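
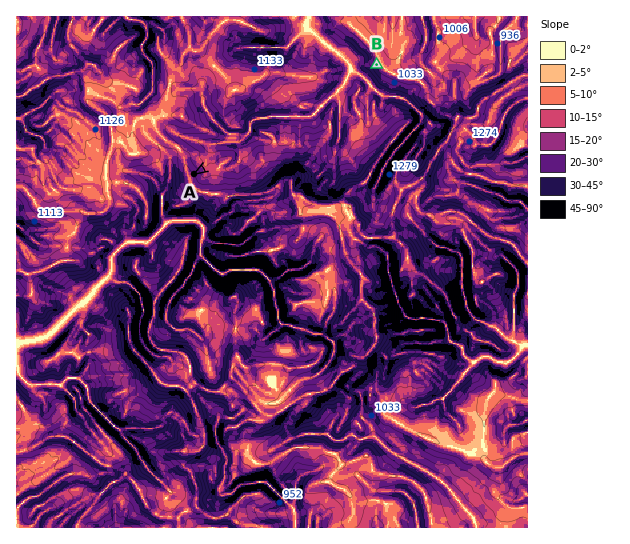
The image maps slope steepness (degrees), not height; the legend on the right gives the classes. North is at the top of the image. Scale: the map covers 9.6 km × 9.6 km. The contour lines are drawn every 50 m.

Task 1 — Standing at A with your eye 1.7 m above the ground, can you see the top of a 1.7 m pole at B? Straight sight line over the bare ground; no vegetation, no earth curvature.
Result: yes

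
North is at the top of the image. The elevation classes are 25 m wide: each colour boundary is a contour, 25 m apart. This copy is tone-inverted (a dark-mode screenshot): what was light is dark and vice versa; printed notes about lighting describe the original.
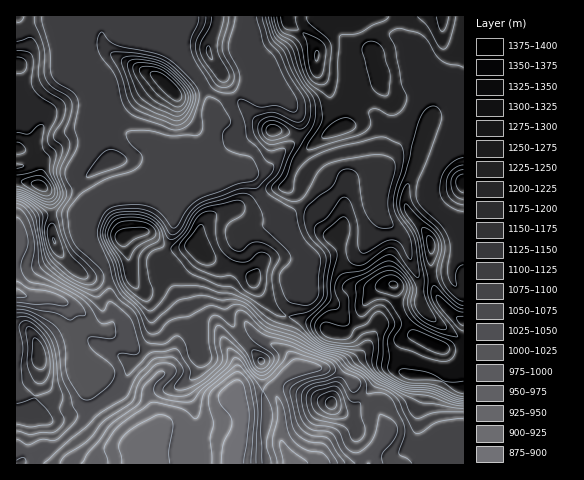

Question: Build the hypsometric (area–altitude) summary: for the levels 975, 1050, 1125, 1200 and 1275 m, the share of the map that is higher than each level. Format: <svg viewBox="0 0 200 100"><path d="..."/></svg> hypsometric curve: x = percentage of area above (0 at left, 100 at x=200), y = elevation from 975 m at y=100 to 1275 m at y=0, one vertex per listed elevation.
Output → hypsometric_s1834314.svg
<svg viewBox="0 0 200 100"><path d="M184 100l-22-25-55-25-46-25-47-25"/></svg>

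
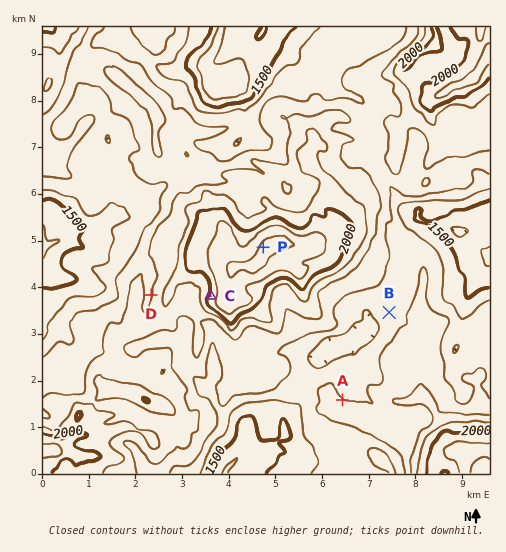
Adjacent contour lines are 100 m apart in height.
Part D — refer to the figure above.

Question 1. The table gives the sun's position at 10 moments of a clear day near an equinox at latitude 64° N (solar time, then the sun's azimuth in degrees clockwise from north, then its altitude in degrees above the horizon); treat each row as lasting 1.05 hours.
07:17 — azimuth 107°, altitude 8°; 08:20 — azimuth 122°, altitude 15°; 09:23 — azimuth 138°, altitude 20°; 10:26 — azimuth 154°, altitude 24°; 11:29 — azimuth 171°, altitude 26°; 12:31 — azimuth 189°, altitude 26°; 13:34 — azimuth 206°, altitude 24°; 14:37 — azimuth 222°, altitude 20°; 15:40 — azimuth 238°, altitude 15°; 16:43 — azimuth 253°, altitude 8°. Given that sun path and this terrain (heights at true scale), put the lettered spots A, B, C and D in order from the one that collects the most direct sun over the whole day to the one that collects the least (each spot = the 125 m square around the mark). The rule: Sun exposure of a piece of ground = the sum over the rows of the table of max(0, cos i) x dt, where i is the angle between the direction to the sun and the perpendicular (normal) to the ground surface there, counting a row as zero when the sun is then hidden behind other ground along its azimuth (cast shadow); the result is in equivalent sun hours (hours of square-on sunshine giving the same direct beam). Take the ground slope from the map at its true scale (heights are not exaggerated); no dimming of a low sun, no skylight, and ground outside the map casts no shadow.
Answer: B > D > C > A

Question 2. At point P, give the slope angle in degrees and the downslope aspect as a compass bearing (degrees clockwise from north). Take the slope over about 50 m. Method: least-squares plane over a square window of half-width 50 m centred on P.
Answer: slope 6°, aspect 296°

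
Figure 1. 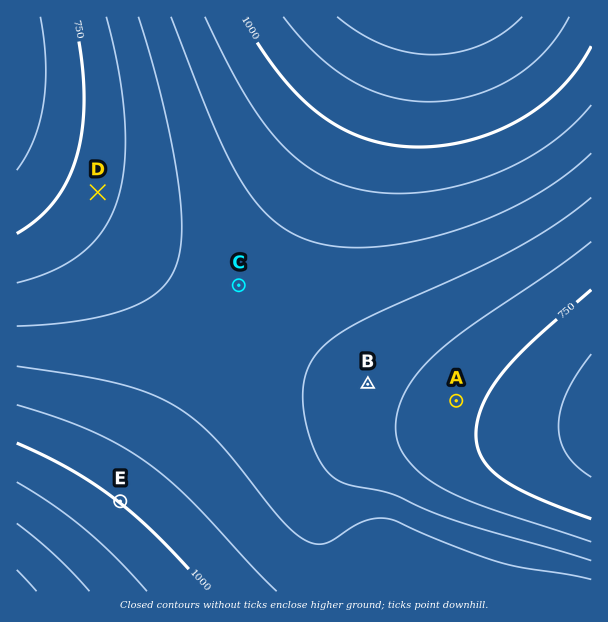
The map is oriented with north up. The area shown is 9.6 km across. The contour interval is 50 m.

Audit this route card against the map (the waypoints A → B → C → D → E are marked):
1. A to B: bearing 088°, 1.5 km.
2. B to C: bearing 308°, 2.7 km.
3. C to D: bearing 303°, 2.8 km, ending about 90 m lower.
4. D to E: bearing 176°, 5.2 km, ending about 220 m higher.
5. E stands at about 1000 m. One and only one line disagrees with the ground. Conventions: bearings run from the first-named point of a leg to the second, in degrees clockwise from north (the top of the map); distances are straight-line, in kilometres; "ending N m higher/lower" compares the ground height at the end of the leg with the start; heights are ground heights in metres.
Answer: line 1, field bearing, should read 281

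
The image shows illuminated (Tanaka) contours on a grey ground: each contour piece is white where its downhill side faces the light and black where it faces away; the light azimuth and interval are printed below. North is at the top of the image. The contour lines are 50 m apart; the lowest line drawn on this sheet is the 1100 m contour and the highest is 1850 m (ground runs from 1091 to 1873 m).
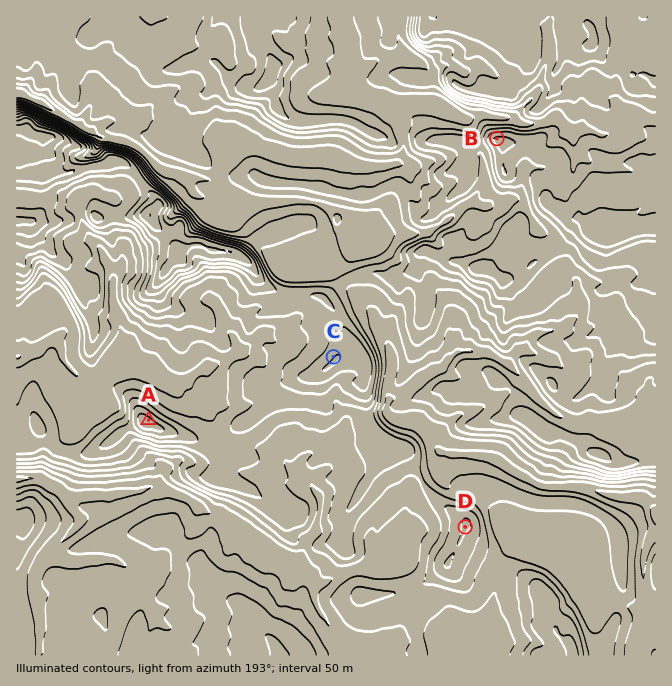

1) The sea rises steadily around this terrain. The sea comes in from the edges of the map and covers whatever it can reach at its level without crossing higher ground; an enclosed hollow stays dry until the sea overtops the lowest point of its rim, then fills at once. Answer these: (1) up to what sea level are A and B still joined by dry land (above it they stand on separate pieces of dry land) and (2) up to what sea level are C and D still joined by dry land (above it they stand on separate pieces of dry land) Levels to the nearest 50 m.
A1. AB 1450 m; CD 1350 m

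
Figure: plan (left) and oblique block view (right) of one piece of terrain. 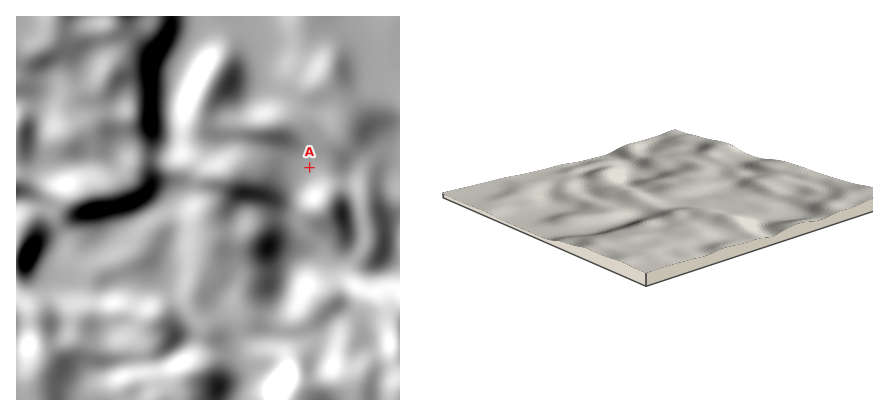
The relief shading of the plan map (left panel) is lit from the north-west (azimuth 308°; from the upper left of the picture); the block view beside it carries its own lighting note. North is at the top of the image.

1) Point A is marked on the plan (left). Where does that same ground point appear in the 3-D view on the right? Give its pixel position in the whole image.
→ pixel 585 186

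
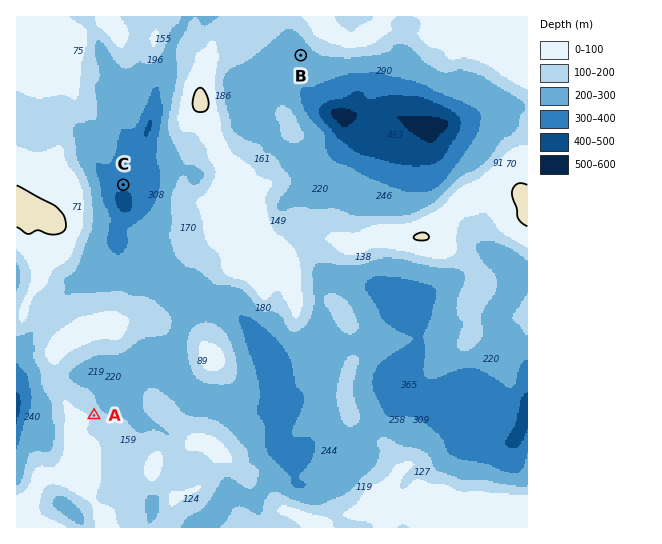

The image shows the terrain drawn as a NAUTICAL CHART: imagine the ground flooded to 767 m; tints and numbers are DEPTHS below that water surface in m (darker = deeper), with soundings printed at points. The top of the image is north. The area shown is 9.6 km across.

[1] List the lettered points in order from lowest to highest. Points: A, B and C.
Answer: C B A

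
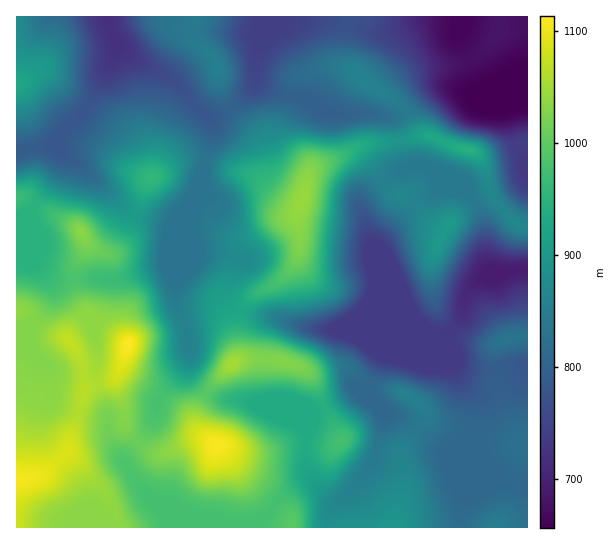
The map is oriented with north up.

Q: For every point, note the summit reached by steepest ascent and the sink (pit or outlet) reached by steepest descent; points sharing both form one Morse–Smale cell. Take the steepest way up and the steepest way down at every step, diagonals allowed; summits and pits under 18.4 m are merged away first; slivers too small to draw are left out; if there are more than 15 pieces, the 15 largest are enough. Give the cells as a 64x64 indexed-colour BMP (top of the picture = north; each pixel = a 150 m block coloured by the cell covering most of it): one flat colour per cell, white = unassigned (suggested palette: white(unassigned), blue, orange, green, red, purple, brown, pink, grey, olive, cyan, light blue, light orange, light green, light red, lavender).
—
<image width="64" height="64" href="data:image/bmp;base64,Qk12CAAAAAAAAHYAAAAoAAAAQAAAAEAAAAABAAQAAAAAAAAIAAATCwAAEwsAABAAAAAAAAAA////ALR3HwAOf/8ALKAsACgn1gC9Z5QAS1aMAMJ34wB/f38AIr28AM++FwDox64AeLv/AIrfmACWmP8A1bDFABEREREREQAAAAAAAAAFUAAAAAAEREREREREREAAAAAAERERERERERAAAABVVVVVUAAAAARERERERERERAAAAAAREREREREREQAFVVVVVVVVAAAAAEREREREREREAAAAABERERERERERFVVVVVVVVVAAAAAABEREREREREQAAAAAERERERERERFVVVVVVVVVAAAAAAAARERERERERAAAAAARERERERERFVVVVVVVVVAAAAAAAAAEREREREREQAAABBEREREREREVVVVVVVVVAAAAAAAAAARERERERERABEREEREREREREVVVVVVVVVUAAAAAAAAAAEREREREREAEREQREREREREVVVVVVVVVUAAAAAAAAAAABERERERERERERBERERERERhVVVVVVVUAAAAAAAAAAAAERERERMxEREREERERERERiIVVVVVVVVVVVVUAAAAAAARERETMzMREREQRERERERGIiFVVVVVVVVVVVVUAAAAAAERETMzMzERERBEREREREYiIhVVVVVVVVVVVVQAAAAAARETMzMzMREREERERERERiIiFVVVVVVVVVVWqoAAAAABETMzMzMxEREQRERERERiIiIVVVVVVVVVVqqqgAAAAAEzMzMzMzERERBERERERGIiIiFVVVVVVVaqqqqrQAAAMzMzMzMzMREREEREREREYiIiIVVVVWqqqqqqqqt3QAAzMzMzMzMxEREQREREREYiIiIiFVVqqqqqqqqqq3d3QzMzMzMzMxERERBERERERiIiIiIhVqqqqqqqqqq3d3d3MzMzMzMxEREREERERERGIiIiIiIWqqqqqqqqq3d3d3dzMzMzMxEREREQREREREYiIiIiIhaqqqqqqqq3d3d3d3MzMzMzEAAAAABERERERiIiIiIiIqqqq3d3d3d3d3d3dzMzMzMAAAAAAERERERGIiIiIiIiqqqrd3d3d3d3d3d3dzMzMAAAAAAAREREREYiIiIiIiqqqqt3d3d3d3d3d3d3dzMwAAAAAABERERERiIiIiIiKqqqq3d3d3d3d3d3d3d3dZgAAAAAAABERERGIiIiIiIqqqqrd3d3SIiIiIiIiIiZmYAAAAAAAAREREYiIiIiIiqqqqt3SIiIiIiIiIiIiZmZmAAAAAAAAERERGIiIiIiqqqqpIiIiIiIiIiIiIiZmZmYAAAAAAAAREREYiIiIiKqqqpmSIiIiIiIiIiIiZmZmZgAAAAAAAAERERiIiIiIqqqqmZkiIiIiIiIiIiZmZmZmAAAAAAAAERERGIiIiIiqqqqZmZkiIiIiIiIiJmZmZmZgAAAAAAD//////4iIiKqqqpmZmZkiIiIiIiJmZmZmZmZgAAAAD/////////iIiqqpmZmZmSIiIiIiImZmZmZmZmAAAAD///////////iKqpmZmZmZkiIiIiImZmZmZmZmYAAAAP/////w/////4qZmZmZmZmSIiIiIiZmZmZmZmZgAAAA////8AAP////iJmZmZmZmZIiIiIiJmZmZmZmZmAAAAD///8AAAD///+ImZmZmZmZkiIiIiJmZmZmZmZmYAAAAP///wAAAP////iZmZmZmZmSIiIiImZmZmZmZmYAAAAA//8AAAAAD/AA+JmZmZmZmZIiIiIiZmZmZmZmZgAAAAD/AAAAAABwAAAPmZmZmZmZkiIiIiZmZmZmZmZmAAAAAAAAAAAAB3cAAACZmZmZmZmSIiIiJmZmZmZmZmAA4AAAAAAAAAB3dwAAAJmZmZmZkAAiIiImZmZmZmZmYADuAAAAAAAAB3d3AAAACZmZmZAAACIiIiImZmZmZmYADu7gAAAAAAB3d3dwAAAJmZmZAAAAIiIiIiJmZmZmAAAO7u4AAAAAB3d3d3cAAAmZmQAAAAACIiIiIiJmZgAAAA7u7gAAAAB3d3d3d3cAAJAAAAAAAAAiIiIiIiAAAAAA7u7uAAAAd3d3d3d3d3d3AAAAAAAAAAACIiIiAAAAAADu7uC7AAd3d3d3d3d3d3cAAAAAAAAAAAACIiIAAAAA7u7u4Lu7t3d3d3d3d3d3dwAAAAAAAAAAAAAAAAAADu7u7u4Au7u7d3d3d3d3d3d3cAAAAAAAAAAAAAAA7u7u7u7u7gC7u7u3d3d3d3d3d3cAAAAAAAAAAAAAAA7u7u7u7u7uALu7u7t3d3d3d3d3dwAAAAAAAAAAAAAAM+7u7u7u7uAAu7u7u7d3d3d3d3dwAAAAAAAAADMzMzMzPu7u7u7u4AC7u7u7t3d3d3d3dwAAAAAAAAAzMzMzMzMz7u7u7u7uALu7u7u7d3d3d3dwAAAAAAAAAzMzMzMzMzM+7u4zPu7uu7u7u7t3d3d3dwAAAAAAAAADMzMzMzMzMzMzMzMzM+67u7u7u7d3d3dwAAAAAAAAAAAzMzMzMzMzMzMzMzMzM7u7u7u7t3d3cAAAAAAAAAAAAAADMzMzMzMzMzMzMzMzu7u7u7u7d3AAAAAAAAAAAAAAAAADMzMzMzMzMzMzMzO7u7u7u7t3AAAAAAAAAAAAAAAAAAMzMzMzMzMzMzMzM7u7u7u7u7AAAAAAAAAAAAAAAAAAAzMzMzMzMzMzMzMzu7u7u7u7AAAAAAAAAAAAAAAAAAADMzMzMzMzMzMzMzO7u7u7u7sAAAAAAAAAAAAAAAAAAAMzMzMzMzMzMzMzM7u7u7u7uwAAAAAAAAAAAAAAAAAAADMzMzMzMzMzMzMz"/>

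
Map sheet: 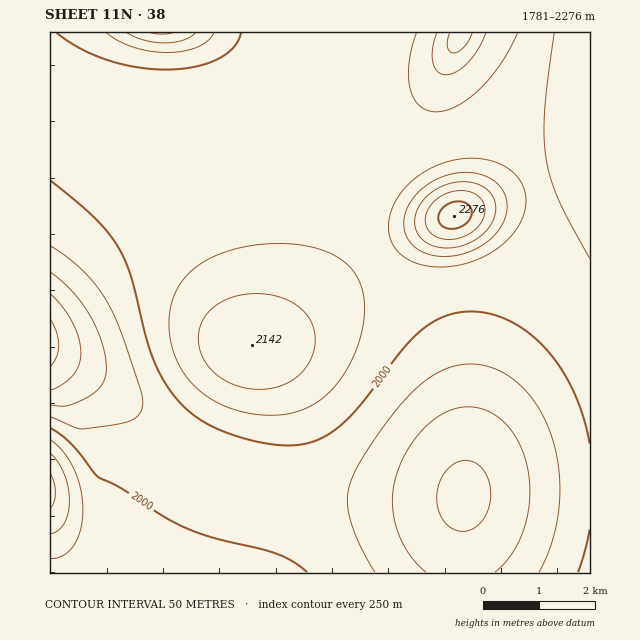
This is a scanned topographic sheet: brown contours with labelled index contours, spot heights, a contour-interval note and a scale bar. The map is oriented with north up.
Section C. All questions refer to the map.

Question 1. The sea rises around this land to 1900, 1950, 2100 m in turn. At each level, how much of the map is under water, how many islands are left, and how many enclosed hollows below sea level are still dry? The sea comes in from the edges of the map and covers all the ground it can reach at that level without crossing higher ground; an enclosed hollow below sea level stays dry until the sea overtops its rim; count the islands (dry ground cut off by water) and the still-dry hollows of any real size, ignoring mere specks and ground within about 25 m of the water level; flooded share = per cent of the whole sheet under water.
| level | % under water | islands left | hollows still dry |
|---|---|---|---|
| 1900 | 8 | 0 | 0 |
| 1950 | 17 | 0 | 0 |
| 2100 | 94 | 2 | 0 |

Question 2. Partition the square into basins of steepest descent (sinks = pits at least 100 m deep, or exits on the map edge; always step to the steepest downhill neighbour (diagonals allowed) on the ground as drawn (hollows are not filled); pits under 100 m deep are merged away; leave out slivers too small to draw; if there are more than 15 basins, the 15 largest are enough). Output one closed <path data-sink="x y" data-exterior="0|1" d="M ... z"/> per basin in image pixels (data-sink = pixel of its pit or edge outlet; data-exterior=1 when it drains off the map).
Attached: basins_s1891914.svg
<path data-sink="464 496" data-exterior="0" d="M590 169l-30 2-24 7-76 36-86 35-24 18-62 59-15 12-19 7 11 10 13 23 8 27 4 26 0 44-2 21-7 31-15 46 324-1z"/><path data-sink="50 343" data-exterior="1" d="M77 118l-27 1 0 453 214 1 14-36 10-41 2-21 0-44-4-26-8-27-13-23-13-10 4 0 9-10 11-16 19-47 7-42-2-21-5-19-7-11-14-13-18-11-27-12-65-15z"/><path data-sink="162 33" data-exterior="1" d="M590 32l-540 0 0 85 75 5 80 14 28 9 29 12 12 9 14 13 7 11 5 19 2 21-3 24-4 18-14 38-12 20-12 14 2 1 29-19 62-59 24-18 86-35 75-36 32-8 23-1z"/>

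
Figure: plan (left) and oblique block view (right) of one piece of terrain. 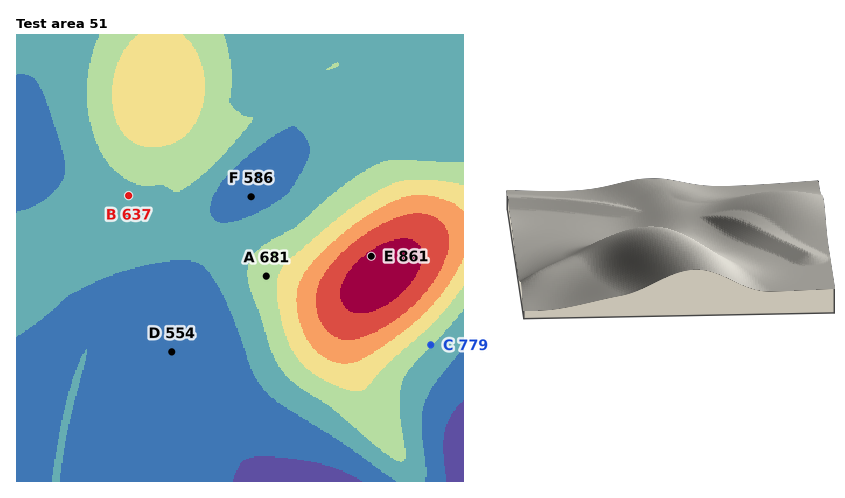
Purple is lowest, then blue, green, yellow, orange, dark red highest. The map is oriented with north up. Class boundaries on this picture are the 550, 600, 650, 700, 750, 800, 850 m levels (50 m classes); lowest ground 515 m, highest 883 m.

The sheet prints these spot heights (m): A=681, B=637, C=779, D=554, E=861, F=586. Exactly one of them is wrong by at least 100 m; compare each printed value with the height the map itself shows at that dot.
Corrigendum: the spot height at C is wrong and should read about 654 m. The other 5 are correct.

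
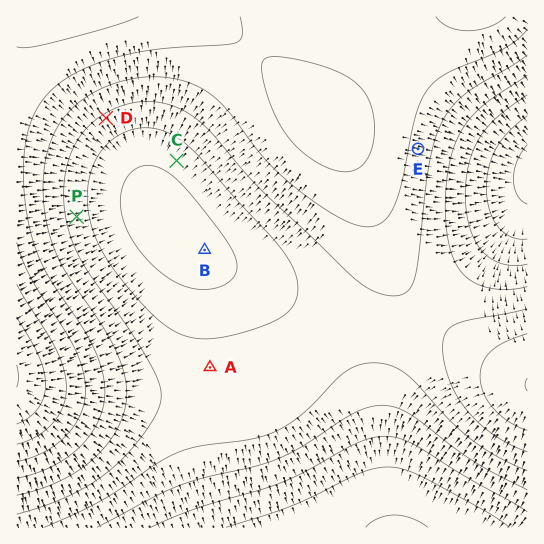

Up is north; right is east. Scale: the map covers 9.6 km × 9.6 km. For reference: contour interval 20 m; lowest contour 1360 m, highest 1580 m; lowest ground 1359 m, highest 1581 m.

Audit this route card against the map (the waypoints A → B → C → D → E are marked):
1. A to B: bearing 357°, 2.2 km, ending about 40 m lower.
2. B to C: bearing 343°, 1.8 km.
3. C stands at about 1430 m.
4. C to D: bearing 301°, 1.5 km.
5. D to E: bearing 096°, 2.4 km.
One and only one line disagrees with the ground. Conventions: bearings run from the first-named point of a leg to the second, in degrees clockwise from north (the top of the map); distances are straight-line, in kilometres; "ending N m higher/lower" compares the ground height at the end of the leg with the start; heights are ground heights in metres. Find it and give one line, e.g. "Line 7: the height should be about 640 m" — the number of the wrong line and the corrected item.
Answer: Line 5: the distance should be 5.9 km.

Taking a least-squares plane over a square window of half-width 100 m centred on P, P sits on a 3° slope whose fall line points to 80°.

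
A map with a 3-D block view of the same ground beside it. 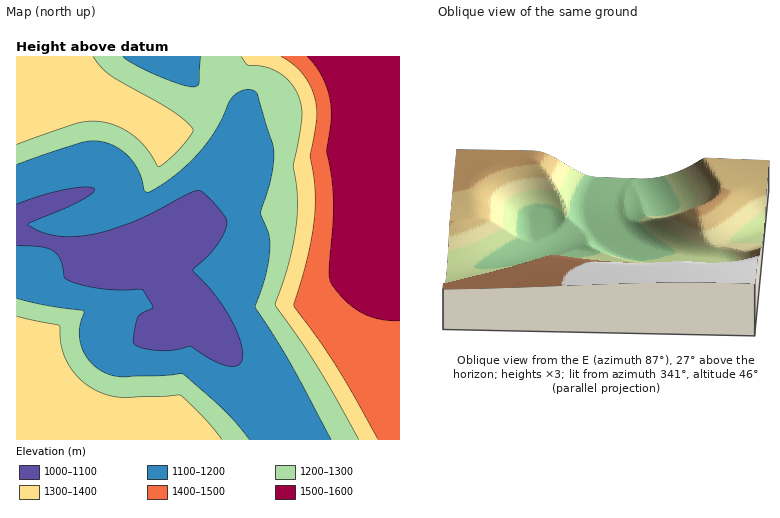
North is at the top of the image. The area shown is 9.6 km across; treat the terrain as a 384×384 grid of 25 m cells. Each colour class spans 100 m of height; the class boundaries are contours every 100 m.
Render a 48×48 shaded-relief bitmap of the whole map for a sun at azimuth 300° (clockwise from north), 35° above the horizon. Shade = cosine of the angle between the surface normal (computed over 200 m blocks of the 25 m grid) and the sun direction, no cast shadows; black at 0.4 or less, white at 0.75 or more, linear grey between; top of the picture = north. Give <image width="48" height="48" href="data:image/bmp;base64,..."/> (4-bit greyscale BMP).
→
<image width="48" height="48" href="data:image/bmp;base64,Qk32BAAAAAAAAHYAAAAoAAAAMAAAADAAAAABAAQAAAAAAIAEAAATCwAAEwsAABAAAAAAAAAAAAAAABEREQAiIiIAMzMzAERERABVVVUAZmZmAHd3dwCIiIgAmZmZAKqqqgC7u7sAzMzMAN3d3QDu7u4A////AHd3d3d3d3d3eIiIh1RFVmd3iJmaqru6l3d3d3d3d3d3eIiIdURVZnd4iJmqqru6h3d3d3d3d3iIiIiHZFVWZneIiZmqq7upd3d3d3d3iIiYiImGVVVmd3iImZqqq7uod3d3d3d3iJmpmZmGVWZnd4iJmZqqu7qXd3d3d3d3iZqqqqqFVmZ3eIiZmaqqu7qHd3d3dmZniZq7qrqGZmd3iImZmqqru6l3d3d3ZlVmeJq7q7uWZnd4iJmZqqqru5h3d3d2VUVWeJqqqrunZ3eIiZmaqqq7upd3d3d2VERFZ5mqqquod3iImZmaqqq7qYd3d3dlQzNFZ4mZmaqpd4iJmZmqqqq7qHd3d4dkMiI0VneIiJmZh4iJmZqqqqq6mHd3d4iFMhIkVnd3d4iIiIiZmaqqqqqpiHd3d4mYUhEjVnd3d3d3eImZmqqqqqqoiHd3d5mZljETRmZ3d3d3iImZmqqqqqqYiHd3d5mZqoUiNVZmZ3d3iImZqqqqq6mIiHd3d5mZqqmGVVVWZmd3iJmavMzMy6mIiHd3d5mZmZqpmIh1Vmd4iJmave7u3cqIiId3d5mZmZmZmZqYZnd4iIiZvN7/7suYiId3d4iIiIiIiImZh3d4iIiJq97//tyoiId3d4iIh3d3d3eIiIiIl3iJms3v/uy5iId3d4iHd3d3d3d3eImquXeJmbzu/+26iId3d4h3d3d3d3d3d3iavKiImaze/+3KmId3d4iHd3d3d3d3d3d4q8uYmZvO7+7LmId3d4iHd3d3d3d3d3d3iby5mZrN7u7bqId3d4d3d3d2ZmZnd3d3eJvMqZq97u7cqId3d4iIiHd3dmZWZ3d3eIm8ypms3u7cuYd3d4iIiIh3d3ZUVmd3eIib3Jmr3u7suYd3d3eIiIiId3dkNFZ3eIiKvbmbze7tuYd3d3d3iIiIiIh1IjRneIiJrNuaze7duod3d2Znd3iIiaqYMRJFeIiImsyqzd7duod3d1VmZnd3iZq7YQEkV4iIib3Kvd3duod3d0RVVmZneJqrowACRniIiazcvN3cuod3dzREVVZmeImrtgAAJGiIiJvdzN3cuod3dzM0REVWZ4mquBAAE1eIiJrO7d3cuYd3dyIjM0RFZ4iaqDAAATaIiJm9//7cuYd3dxESIzNFVniZqEAAACV4iJms7//tuYd3dxEREiI0VneJmFIAABNoiJms7//+yYd3d1QhERIzRWeImGVCEBNXiZmb3v/+yoh3d3d1QhEjRWeIh3ZlVCJHiZmazv/+yoh3d3iId1Q0VXd4d3dmZlNGiZmazv/+yoh3d3iIiIh3d3iId3d3d3VGiZmave7tyoh3d3eIiIiIiIiHd3d3eIdFeJmavN7dyoh3d3eIiIiIiId3d3eIiJhUV4iZvM3cuoh3d3d4iIiId3d3d4iImZl0RXeJq7zLqYh3d3d4iIiHd3d3eIiJmZmXRFZ4mru7qYiHd3d3iIh2Zmd3iImZmZmZdEVniaqqmIiHd3d3iIdmVWZ4iZmZmZmqlkVniJmZiIiHdw=="/>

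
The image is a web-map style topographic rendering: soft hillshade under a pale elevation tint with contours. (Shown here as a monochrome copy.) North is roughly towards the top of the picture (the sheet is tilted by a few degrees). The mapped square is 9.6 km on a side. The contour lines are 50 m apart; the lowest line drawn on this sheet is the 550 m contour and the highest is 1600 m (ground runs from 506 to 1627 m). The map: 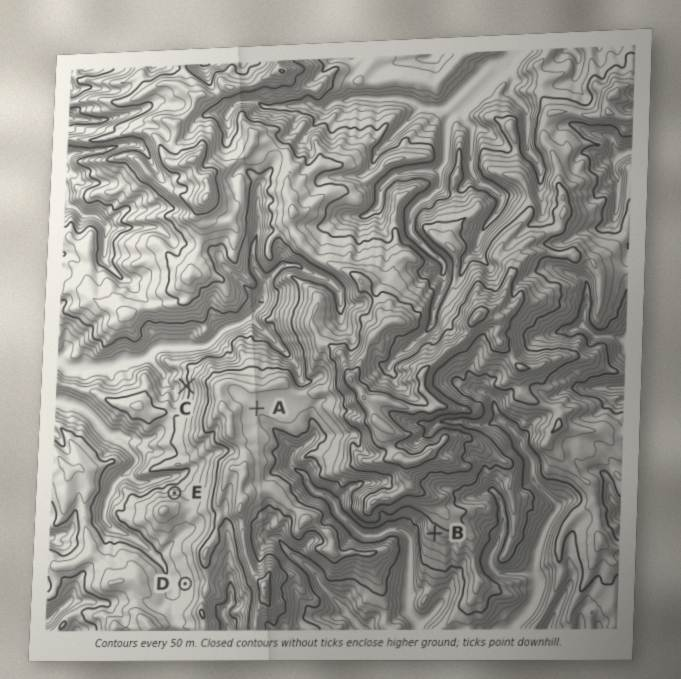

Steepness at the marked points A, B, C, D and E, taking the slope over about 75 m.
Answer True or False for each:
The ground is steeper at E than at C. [False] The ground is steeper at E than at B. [True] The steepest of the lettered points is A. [False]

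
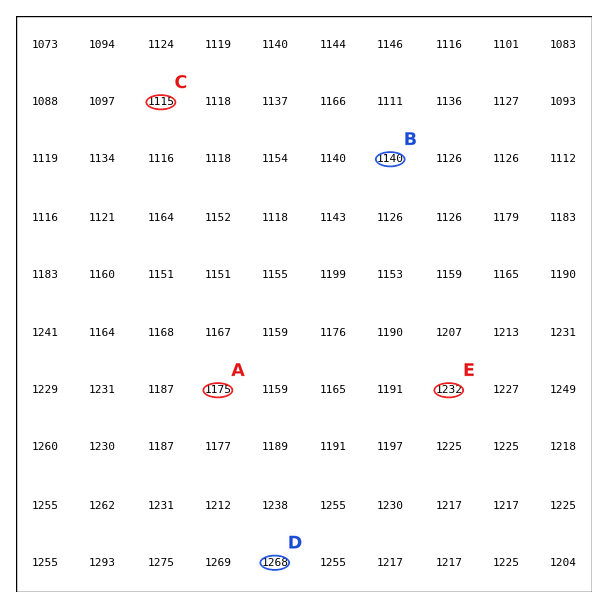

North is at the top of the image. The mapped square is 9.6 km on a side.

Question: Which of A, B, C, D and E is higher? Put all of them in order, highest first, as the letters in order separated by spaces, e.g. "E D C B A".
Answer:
D E A B C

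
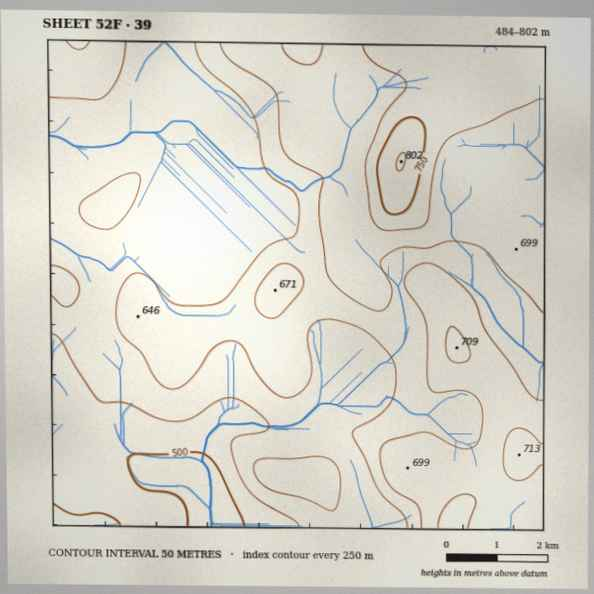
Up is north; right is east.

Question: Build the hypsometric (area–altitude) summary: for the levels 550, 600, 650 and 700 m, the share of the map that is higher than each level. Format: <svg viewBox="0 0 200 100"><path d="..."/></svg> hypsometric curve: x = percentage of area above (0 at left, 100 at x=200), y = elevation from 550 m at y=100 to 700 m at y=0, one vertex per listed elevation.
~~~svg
<svg viewBox="0 0 200 100"><path d="M178 100l-63-33-45-34-51-33"/></svg>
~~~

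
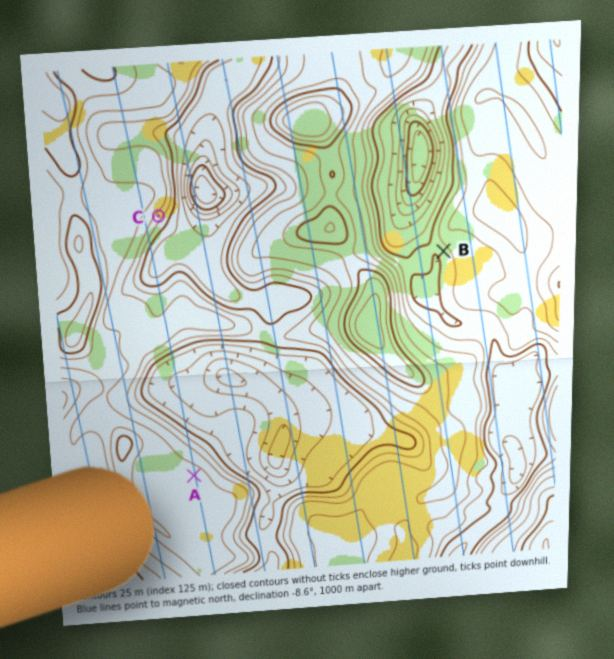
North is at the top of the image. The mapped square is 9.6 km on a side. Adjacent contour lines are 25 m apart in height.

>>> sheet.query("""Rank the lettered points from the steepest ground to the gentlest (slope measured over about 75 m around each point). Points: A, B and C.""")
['C', 'B', 'A']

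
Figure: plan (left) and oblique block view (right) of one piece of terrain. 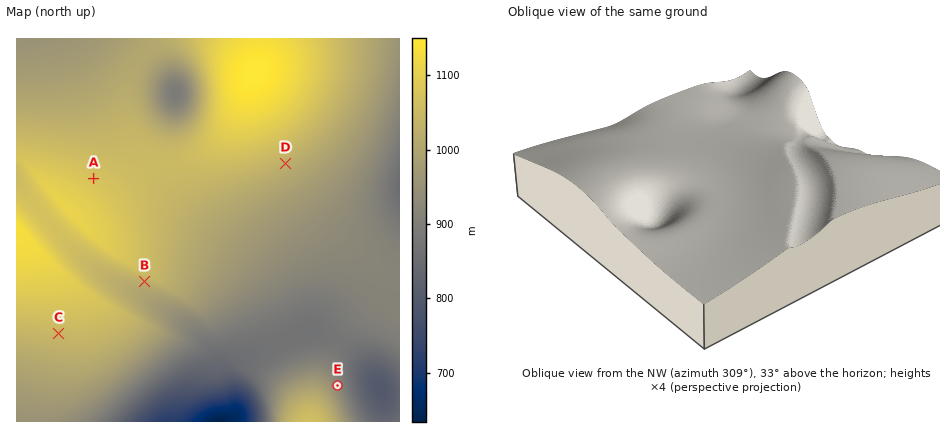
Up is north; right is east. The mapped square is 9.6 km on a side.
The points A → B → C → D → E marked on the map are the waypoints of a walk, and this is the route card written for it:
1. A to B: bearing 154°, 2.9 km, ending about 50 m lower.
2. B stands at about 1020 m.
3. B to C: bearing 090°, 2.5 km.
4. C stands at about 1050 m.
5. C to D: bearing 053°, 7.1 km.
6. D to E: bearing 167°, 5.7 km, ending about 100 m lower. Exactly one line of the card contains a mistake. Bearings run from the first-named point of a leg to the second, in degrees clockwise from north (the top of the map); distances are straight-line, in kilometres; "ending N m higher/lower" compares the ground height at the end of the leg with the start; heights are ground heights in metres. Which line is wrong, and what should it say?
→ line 3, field bearing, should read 239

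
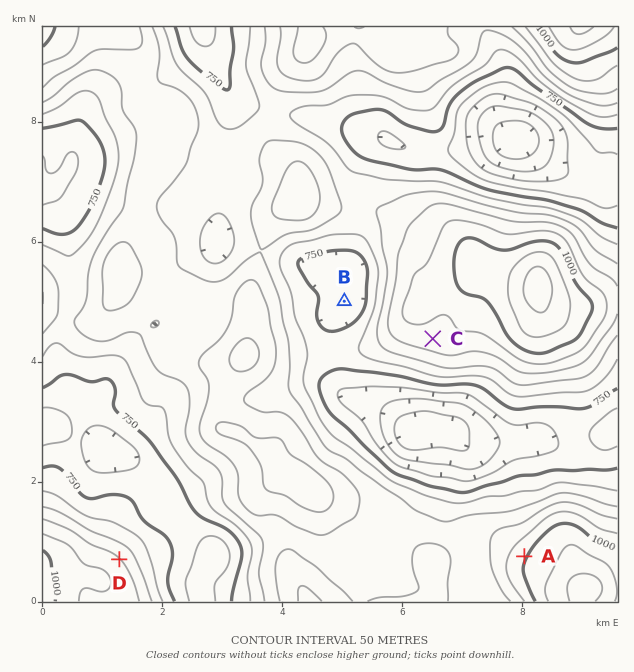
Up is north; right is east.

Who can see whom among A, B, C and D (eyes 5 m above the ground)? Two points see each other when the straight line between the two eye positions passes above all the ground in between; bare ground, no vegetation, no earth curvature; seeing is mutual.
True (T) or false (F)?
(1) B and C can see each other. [F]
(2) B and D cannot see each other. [T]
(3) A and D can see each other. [T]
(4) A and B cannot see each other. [T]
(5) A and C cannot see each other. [F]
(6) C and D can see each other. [F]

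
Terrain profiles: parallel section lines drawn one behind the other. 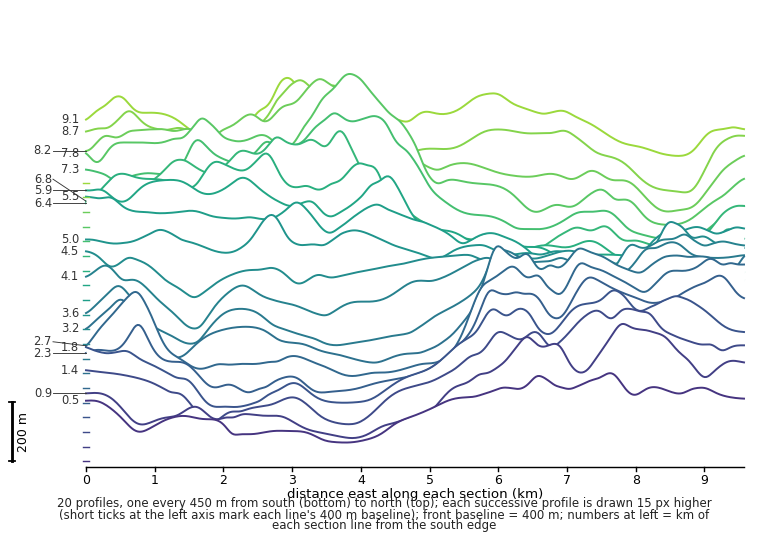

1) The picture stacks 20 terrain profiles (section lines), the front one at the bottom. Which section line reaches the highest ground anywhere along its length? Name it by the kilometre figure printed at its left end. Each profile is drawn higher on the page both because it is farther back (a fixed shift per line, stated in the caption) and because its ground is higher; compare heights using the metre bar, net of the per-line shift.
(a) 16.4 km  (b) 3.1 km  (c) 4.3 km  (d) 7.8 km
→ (d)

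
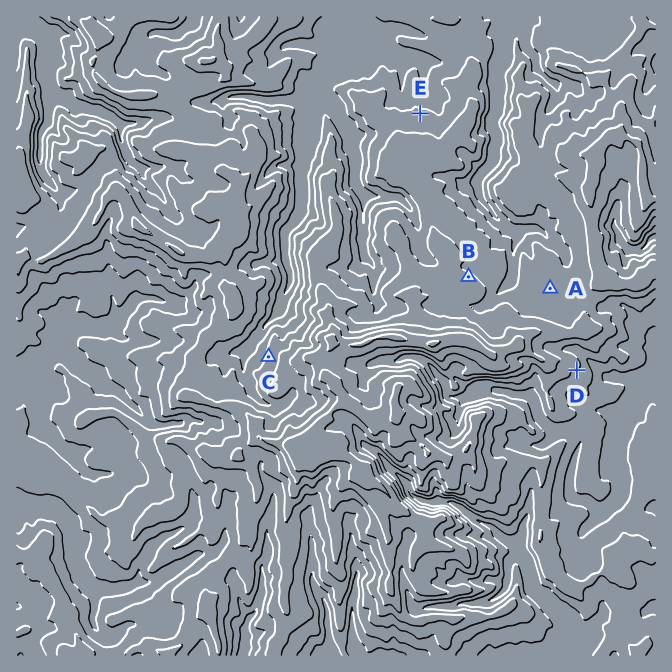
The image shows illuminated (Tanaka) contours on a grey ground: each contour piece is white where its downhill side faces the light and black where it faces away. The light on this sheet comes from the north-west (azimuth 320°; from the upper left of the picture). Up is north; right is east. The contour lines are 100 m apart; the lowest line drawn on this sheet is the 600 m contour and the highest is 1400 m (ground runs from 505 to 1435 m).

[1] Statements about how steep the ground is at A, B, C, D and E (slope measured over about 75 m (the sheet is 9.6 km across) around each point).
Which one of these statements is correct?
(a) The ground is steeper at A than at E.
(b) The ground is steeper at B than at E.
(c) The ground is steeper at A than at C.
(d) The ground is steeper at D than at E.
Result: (d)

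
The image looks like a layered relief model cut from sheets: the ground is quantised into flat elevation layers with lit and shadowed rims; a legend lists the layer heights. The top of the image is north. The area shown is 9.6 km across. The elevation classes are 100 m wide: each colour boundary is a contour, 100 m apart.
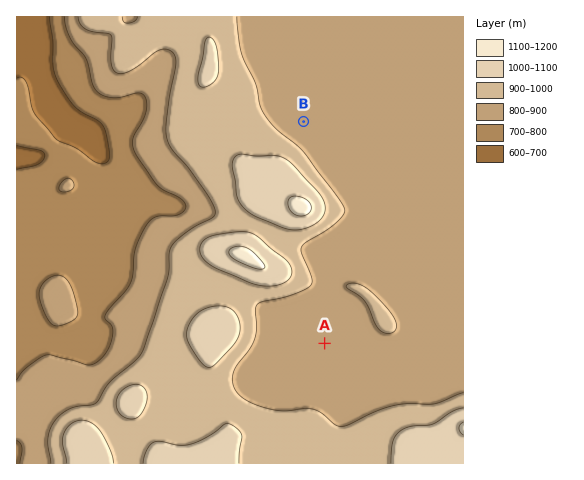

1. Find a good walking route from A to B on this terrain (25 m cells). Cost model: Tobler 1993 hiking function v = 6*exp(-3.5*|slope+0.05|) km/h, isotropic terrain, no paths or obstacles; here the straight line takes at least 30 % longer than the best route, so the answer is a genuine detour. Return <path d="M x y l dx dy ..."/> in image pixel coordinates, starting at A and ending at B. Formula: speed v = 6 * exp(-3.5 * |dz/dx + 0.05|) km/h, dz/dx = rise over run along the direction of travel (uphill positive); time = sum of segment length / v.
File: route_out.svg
<path d="M325 343l0-94 15-31 0-15-24-46 0-10-12-25"/>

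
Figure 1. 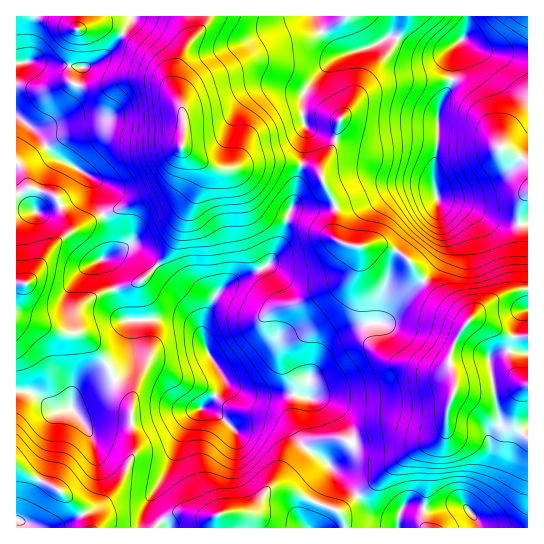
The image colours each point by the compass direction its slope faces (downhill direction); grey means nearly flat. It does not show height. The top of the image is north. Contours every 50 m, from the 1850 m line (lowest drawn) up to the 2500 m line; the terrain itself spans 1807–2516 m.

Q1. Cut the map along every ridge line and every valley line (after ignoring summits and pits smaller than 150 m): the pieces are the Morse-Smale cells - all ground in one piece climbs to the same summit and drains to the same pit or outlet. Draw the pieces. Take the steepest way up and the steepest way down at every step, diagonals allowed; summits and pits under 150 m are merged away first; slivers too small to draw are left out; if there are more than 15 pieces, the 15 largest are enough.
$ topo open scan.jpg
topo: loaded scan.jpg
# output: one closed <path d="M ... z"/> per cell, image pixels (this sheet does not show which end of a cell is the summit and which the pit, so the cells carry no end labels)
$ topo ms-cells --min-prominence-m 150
<path d="M206 16l-190 1 0 146 20-18 1-7-2-6 20 25 28 15 10 9 4 22 15 34 0 10-11 12 7 10 15 48 3 3 7 1 0 38-4 8-11 12-40 16-6 7-1 7-13 2-28-19-14-1 0 74 13 10 22 10 18 12 11 12 9 19 388 0 0-5-4-8-12-11-27 5-29-4-8 16-3-2-20-6-45-47 23-23 0-8-5-12-16-18-13-6-9 0-14-4-37 1-20-5-13-9-17-28-5-15 0-14 4-12 9-19 6-6 12-8 33-15 8-10 8-17 5-25 5-10 8-38-19-4-16 0-44 8-24-9-17-13 3-26-8-28-1-16 10-30 19-21 3-5z"/><path d="M302 164l-2 2-7 37-5 10-5 25-8 17-8 10-33 15-12 8-6 6-9 19-4 12 0 14 5 15 15 24 6 7 16 8 13 3 37-1 14 4 9 0 13 6 16 18 5 12 0 8-23 23 22 21 14 19 12 9 13 2 7 4 8-16 29 4 27-5 12 11 5 13 49 0 1-90-11-9-2-7 2-23 3-6 7-7-22-1-19 4-31 0-2-15-4-8 0-11 11-24 8-10-23-18-20-20-16-22-12-10-19-7-23 3-18-7-2-3 0-34-12-21-3-9-7-6z"/><path d="M527 16l-320 0-6 14-16 17-10 30 1 16 8 28-3 26 17 13 13 7 19 2 36-8 35 3 5-37 16 9 40 11 15 0 16-4 34 1 9 3-3 38 3 12 3 3 24 5 31 16 13 3 18 0 3-2z"/><path d="M306 127l-5 36 14 5 5 5 3 9 12 21 1 36 19 8 23-3 19 7 12 10 16 22 20 20 23 18-8 10-11 24 0 11 4 8 2 15 31 0 19-4 21 0-6 8-4 10-1 19 2 7 10 8 1-214-21 1-13-3-31-16-24-5-3-3-3-12 3-38-3-2-12-2-28 0-16 4-15 0-40-11z"/><path d="M37 133l-1 12-20 20 0 225 14 2 21 16 10 3 10-2 1-7 6-7 40-16 11-12 4-8 0-38-7-1-3-3-15-48-7-10 11-12 0-10-15-34-4-22-10-9-28-15z"/><path d="M17 465l0 63 71-1-8-18-11-12-18-12-22-10z"/>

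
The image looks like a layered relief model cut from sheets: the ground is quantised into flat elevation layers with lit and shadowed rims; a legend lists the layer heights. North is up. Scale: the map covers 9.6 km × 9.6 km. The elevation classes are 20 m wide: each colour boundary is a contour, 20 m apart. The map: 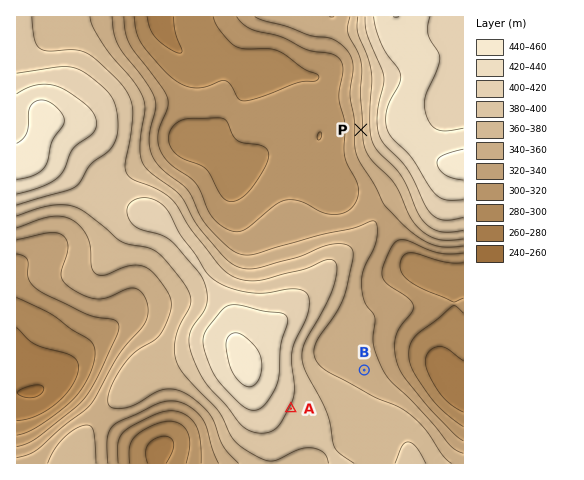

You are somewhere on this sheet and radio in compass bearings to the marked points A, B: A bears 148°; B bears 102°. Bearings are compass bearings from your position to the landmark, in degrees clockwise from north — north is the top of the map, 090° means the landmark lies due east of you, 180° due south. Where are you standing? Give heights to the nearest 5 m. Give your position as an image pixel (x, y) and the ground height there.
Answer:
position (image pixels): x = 252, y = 346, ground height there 440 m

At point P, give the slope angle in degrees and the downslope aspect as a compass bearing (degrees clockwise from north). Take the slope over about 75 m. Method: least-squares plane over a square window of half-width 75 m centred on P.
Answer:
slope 7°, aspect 270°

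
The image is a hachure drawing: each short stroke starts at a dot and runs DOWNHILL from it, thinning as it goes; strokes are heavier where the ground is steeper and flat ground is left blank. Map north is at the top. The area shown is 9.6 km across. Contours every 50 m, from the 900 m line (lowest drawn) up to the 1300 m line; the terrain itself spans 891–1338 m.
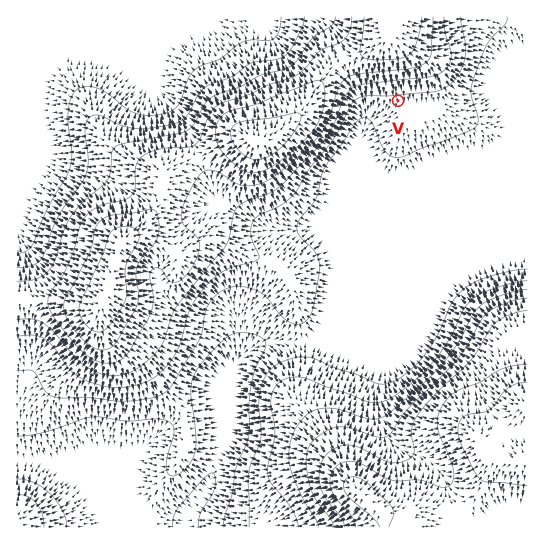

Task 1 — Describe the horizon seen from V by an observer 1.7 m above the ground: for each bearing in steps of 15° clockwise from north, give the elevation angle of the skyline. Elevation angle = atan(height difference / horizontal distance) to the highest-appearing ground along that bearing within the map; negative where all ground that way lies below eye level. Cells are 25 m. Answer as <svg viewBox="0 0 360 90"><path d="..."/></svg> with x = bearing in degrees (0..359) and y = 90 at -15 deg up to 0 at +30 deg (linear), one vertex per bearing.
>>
<svg viewBox="0 0 360 90"><path d="M0 37l15 2 15 5 15 4 15 6 15 5 15 2 15 0 15 1 15 0 15-6 15-1 15 1 15 2 15 2 15-1 15-4 15-7 15-2 15 2 15-1 15-4 15-3 15-2"/></svg>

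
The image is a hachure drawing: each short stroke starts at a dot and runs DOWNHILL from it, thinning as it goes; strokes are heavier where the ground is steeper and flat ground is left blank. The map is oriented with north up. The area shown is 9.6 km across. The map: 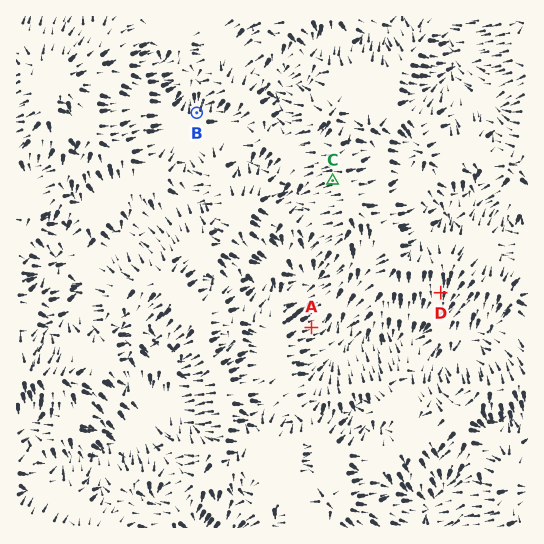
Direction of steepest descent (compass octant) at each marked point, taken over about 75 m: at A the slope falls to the NE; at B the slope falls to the N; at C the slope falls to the W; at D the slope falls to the S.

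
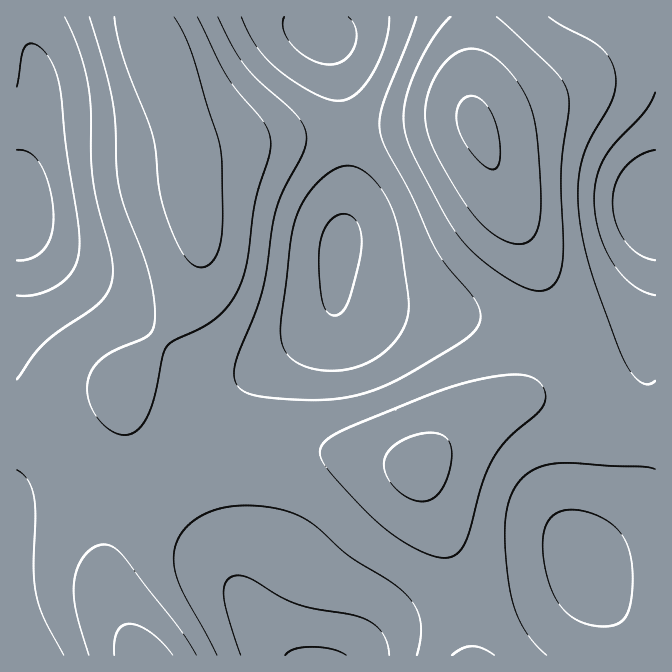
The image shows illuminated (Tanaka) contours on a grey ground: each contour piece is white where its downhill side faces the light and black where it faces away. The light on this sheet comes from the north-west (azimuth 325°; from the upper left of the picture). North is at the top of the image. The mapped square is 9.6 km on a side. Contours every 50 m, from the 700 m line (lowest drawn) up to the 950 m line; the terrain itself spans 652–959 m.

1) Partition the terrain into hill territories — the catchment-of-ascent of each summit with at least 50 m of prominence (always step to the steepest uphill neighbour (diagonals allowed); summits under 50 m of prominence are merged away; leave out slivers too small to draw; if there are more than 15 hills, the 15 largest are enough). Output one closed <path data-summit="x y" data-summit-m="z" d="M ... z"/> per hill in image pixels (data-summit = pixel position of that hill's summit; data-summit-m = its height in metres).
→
<path data-summit="155 48" data-summit-m="938" d="M317 16l-301 1 0 478 22-11 36 0 34 7 39 13 40 27 32 33 20 27-6-26-2-40-12-72 2-28 3-12 9-16 11-13 76-56 9-11 5-12 4-48 10-59 0-41-2-2-3-53-7-39-8-23-9-8z"/><path data-summit="418 467" data-summit-m="916" d="M655 244l-6 36-11 25-11 13-13 8-32 7-45-2-83-17-86-8-20-5-6-3-5-7-3 2-1 17-10 15-21 18-47 31-16 14-15 25-5 27 2 32 10 53 3 50 7 20 20 32 27 29 66 0 23-20 15-10 18-8 44-12 78-15 33-12 22-13 9 21 20 28 31 38 3 3 6-1z"/><path data-summit="477 127" data-summit-m="959" d="M655 16l-337 0 1 16 9 8 8 23 10 69 2 66-12 74 2 21 10 8 20 5 86 8 51 12 50 7 27 0 22-4 23-11 11-13 10-20 8-42z"/><path data-summit="144 655" data-summit-m="926" d="M74 484l-36 0-13 5-9 8 1 159 271-1-27-28-27-43-15-20-40-40-25-16-19-9-27-8z"/>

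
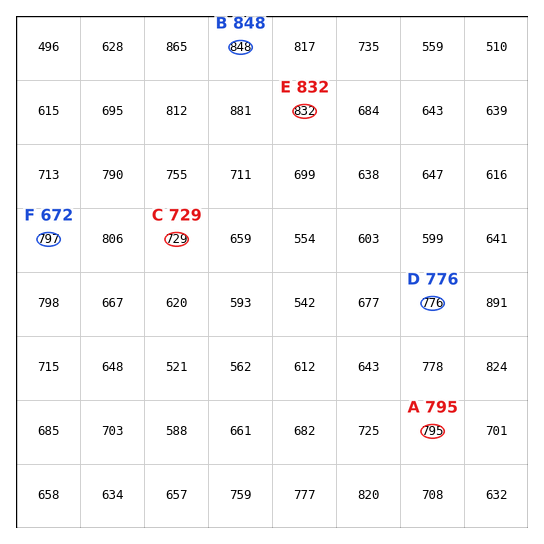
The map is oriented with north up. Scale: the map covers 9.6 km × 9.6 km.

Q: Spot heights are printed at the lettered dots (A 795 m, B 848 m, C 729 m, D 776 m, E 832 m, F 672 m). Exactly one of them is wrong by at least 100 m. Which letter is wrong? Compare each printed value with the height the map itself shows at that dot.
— F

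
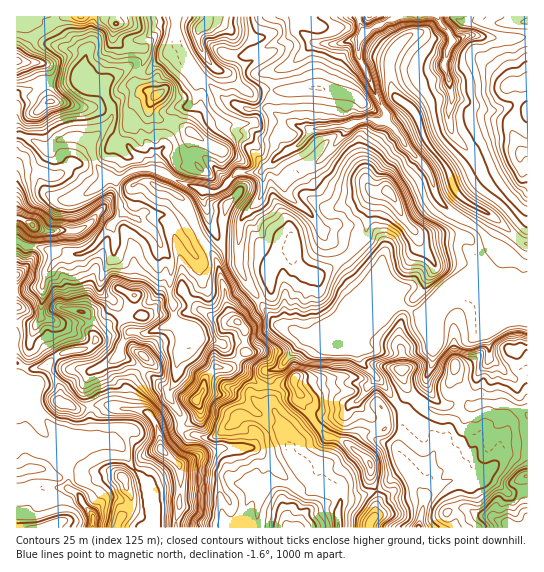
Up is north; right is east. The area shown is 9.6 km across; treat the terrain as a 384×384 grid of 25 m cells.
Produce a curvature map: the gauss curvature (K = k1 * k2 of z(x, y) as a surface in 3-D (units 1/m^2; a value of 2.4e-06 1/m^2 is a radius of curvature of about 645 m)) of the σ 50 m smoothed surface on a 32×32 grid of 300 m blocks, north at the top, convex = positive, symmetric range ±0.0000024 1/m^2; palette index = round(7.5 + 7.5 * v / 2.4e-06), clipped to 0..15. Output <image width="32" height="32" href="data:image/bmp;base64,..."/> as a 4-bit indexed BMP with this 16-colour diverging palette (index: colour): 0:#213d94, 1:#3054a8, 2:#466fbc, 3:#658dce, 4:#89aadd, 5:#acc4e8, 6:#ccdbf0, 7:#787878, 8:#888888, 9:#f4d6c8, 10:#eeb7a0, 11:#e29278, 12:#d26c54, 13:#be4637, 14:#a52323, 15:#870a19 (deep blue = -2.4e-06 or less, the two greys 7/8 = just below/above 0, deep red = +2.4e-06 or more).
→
<image width="32" height="32" href="data:image/bmp;base64,Qk12AgAAAAAAAHYAAAAoAAAAIAAAACAAAAABAAQAAAAAAAACAAATCwAAEwsAABAAAAAAAAAAlD0hAKhUMAC8b0YAzo1lAN2qiQDoxKwA8NvMAHh4eACIiIgAyNb0AKC37gB4kuIAVGzSADdGvgAjI6UAGQqHAHiaiJh3GYd3mYdpq2aYaZd4dzNWeOl5d4eWaId2lniXd2d3h4hIaIdnh4YKZ2eIZoiGdfGnp6iHh3eI1nd3iHt3d3d3h6YXhnd5l7iHiHh2d3d4iInxZ4iIekZYeId3h3hnZ40mKYl3eFaneXd4eIh07AiS9J6paHl4h7Z3Z4d3h6iodmWbZqZnh4aEVXdniHkYh4RnqQw7D0eYiqpnZ3drSXWq9mnimHC4ZmiFf0p4Z4l8C0d5CglneHiJmJDQ+FmIR3eHepz7yHd3eHh3iFfw97dWxnZZgnd2eIdId3d4GnhzrmKIknWImYd3lod3d/doSOZ4qJmId4iHdpWXh3eneId3iGlaeHd3Z4eX83iHUIdHiIh3R3h4eHeKd3iHiP5zpph3dneHiXiHeHpld2cOmqoXiHd3eJloh3c6h4p3SqmOF4fUmIh3h3iKiGh3d1eHhV3ULCnxd3d5X2eImHh2h4dWWrxbCnh4eXV4aHd4mIhpiGd2rIiId4d3eHd3iGZ4h2iHmINneXpMd5iHd3dLmHeXdmd3mHeHkIdoh3eHefRnh4d3iJZ4d38Nlpd3d2Yrh5eeV2aVeIiJl4d4iKeYeod2ZneIeYiIeoaGiXeIyXR3h4p4t3iHd5Sph2mXeFaHqVeHc6lXeHcmqZiTdXeHZ3bYd2qIeIiH0WhsD3eI"/>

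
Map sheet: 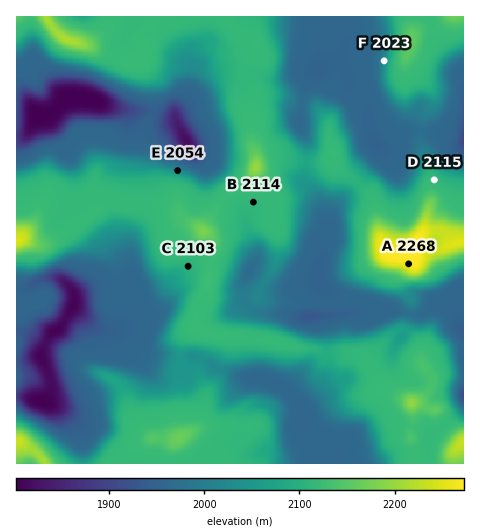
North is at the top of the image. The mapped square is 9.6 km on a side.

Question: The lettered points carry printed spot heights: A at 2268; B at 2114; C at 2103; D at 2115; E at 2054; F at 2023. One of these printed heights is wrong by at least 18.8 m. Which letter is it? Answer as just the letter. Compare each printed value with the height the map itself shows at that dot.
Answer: E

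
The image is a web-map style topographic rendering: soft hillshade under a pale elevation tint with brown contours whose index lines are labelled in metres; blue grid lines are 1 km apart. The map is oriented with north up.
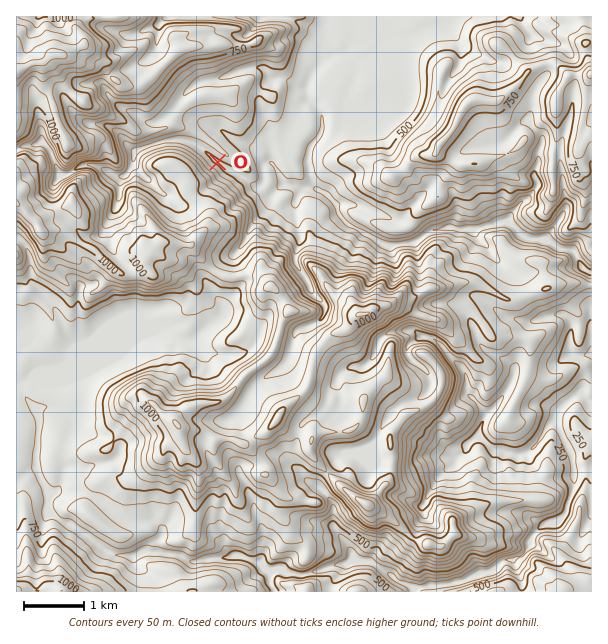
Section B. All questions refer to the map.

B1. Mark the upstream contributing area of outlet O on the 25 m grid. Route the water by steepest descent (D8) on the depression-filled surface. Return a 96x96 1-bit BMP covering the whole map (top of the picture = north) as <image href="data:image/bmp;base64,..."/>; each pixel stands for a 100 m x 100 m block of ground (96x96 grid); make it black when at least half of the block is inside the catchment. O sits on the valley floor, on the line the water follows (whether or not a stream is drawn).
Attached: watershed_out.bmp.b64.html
<image width="96" height="96" href="data:image/bmp;base64,Qk2+BAAAAAAAAD4AAAAoAAAAYAAAAGAAAAABAAEAAAAAAIAEAAATCwAAEwsAAAIAAAAAAAAA////AAAAAAAAAAAAAAAAAAAAAAAAAAAAAAAAAAAAAAAAAAAAAAAAAAAAAAAAAAAAAAAAAAAAAAAAAAAAAAAAAAAAAAAAAAAAAAAAAAAAAAAAAAAAAAAAAAAAAAAAAAAAAAAAAAAAAAAAAAAAAAAAAAAAAAAAAAAAAAAAAAAAAAAAAAAAAAAAAAAAAAAAAAAAAAAAAAAAAAAAAAAAAAAAAAAAAAAAAAAAAAAAAAAAAAAAAAAAAAAAAAAAAAAAAAAAAAAAAAAAAAAAAAAAAAAAAAAAAAAAAAAAAAAAAAAAAAAAAAAAAAAAAAAAAAAAAAAAAAAAAAAAAAAAAAAAAAAAAAAAAAAAAAAAAAAAAAAAAAAAAAAAAAAAAAAAAAAAAAAAAAAAAAAAAAAAAAAAAAAAAAAAAAAAAAAAAAAAAAAAAAAAAAAAAAAAAAAAAAAAAAAAAAAAAAAAAAAAAAAAAAAAAAAAAAAAAAAAAAAAAAAAAAAAAAAAAAAAAAAAAAAAAAAAAAAAAAAAAAAAAAAAAAAAAAAAAAAAAAAAAAAAAAAAAAAAAAAAAAAAAAAAAAAAAAAAAAAAAAAAAAAAAAAAAAAAAAAAAAAAAAAAAAAAAAAAAAAAAAAAAAAAAAAAAAAAAAAAAAAAAAAAAAAAAAAAAAAAAAAAAAAAAAAAAAAAAAAAAAAAAAAAAAAAAAAAAAAAAAAAAAAAAAAAAAAAAAAAAAAAAAAAAAAAAAAAAAAAAAAAAAAAAAAAAAAAAAAAAAAAAAAAAAAAAAAAAAAAAAAAAAAAAAAAAAAAAAAAAAAAAAAAAAAAAAAAAAAAAAAAAAAAAAAAAAAAAAAAAAAAAAAAAAAAAAAAAAAAAHAAAAAAAAAAAAAAAPgAAAAAAAAAAAAAAfgAAAAAAAAAAAAAA/wAAAAAAAAAAAAAD/4AAAAAAAAAAAAAP//8AAAAAAAAAAAAf//+AAAAAAAAAAAP////AAAAAAAAAAAf////AAAAAAAAAAA/////AAAAAAAAAAA/////AAAAAAAAAAD////+AAAAAAAAAAD////8AAAAAAAAAAD////4AAAAAAAAAAD////4AAAAAAAAAAD////+AAAAAAAAAAD/////AAAAAAAAAAD/////gAAAAAAAAAD/////wAAAAAAAAAD/////wAAAAAAAAAD/////wAAAAAAAAAD/////gAAAAAAAAAD/////AAAAAAAAAAD////8AAAAAAAAAAD//+BgAAAAAAAAAAD//8AAAAAAAAAAAAD//wAAAAAAAAAAAAD//AAAAAAAAAAAAAD/8AAAAAAAAAAAAAD/wAAAAAAAAAAAAAD/gAAAAAAAAAAAAAD/AAAAAAAAAAAAAAD/AAAAAAAAAAAAAAD+AAAAAAAAAAAAAAB8AAAAAAAAAAAAAAAAAAAAAAAAAAAAAAAAAAAAAAAAAAAAAAAAAAAAAAAAAAAAAAAAAAAAAAAAAAAAAAAAAAAAAAAAAAAAAAAAAAAAAAAAAAAAAAAAAAAAAAAAAAAAAAAAAAAAAAAAAAAAAAA="/>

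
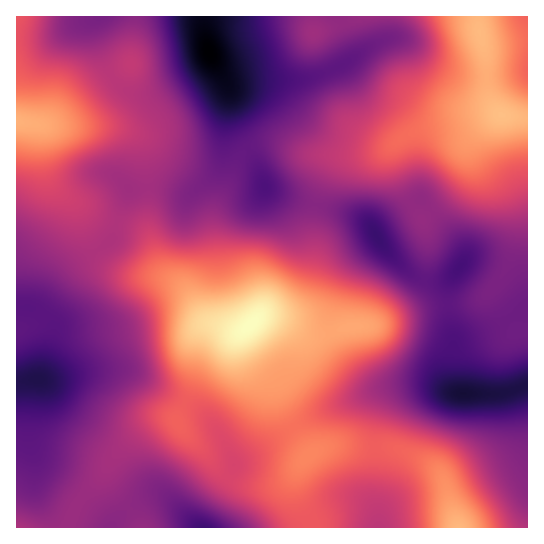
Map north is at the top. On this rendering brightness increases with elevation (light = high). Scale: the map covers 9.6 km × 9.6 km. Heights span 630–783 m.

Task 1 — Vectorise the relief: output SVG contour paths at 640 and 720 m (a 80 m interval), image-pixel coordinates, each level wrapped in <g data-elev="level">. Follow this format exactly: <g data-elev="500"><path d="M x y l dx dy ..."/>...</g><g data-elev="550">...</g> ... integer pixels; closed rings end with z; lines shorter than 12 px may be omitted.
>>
<g data-elev="640"><path d="M217 17l13 37 6 28-1 9-5 4-4 0-4-3-20-21-7-9-4-20 1-25"/></g><g data-elev="720"><path d="M345 527l1-14-3-16 2-6 4-4 6-4 15-2 20 3 12 7 5 10 3 26"/><path d="M504 527l-7-16-17-26-12-23-12-13-19-9-87-27-7-3-3-4-1-5 1-6 14-20 9-8 26-16 7-6 5-8 3-11-1-9-4-10-8-8-15-9-31-11-24-12-27-6-32-14-43-3-34 5-11-2-17-6-7 0-23 25-5 11 1 5 4 5 18 16 6 10 5 36 10 32 0 6-2 6-13 12-3 5-1 5 1 6 8 12 14 13 44 28 5 1 4-2 2-18 2-5 4 0 6 4 5 5 1 7-1 5-7 10 1 6 6 7 25 19 11 14"/><path d="M17 179l25 10 11 0 5-5 8-14 5-7 9-6 27-16 7-7 3-7-1-5-4-7-35-40-12-7-22-5-7-6-4-8-2-10 4-22"/><path d="M425 17l10 22 1 10-2 8-5 8-7 7-21 9-6 5-8 21-17 22-5 9-4 13 2 10 8 7 12 3 11-1 20-7 11 1 10 5 27 24 9 4 10 3 10 0 10-1 26-11"/></g>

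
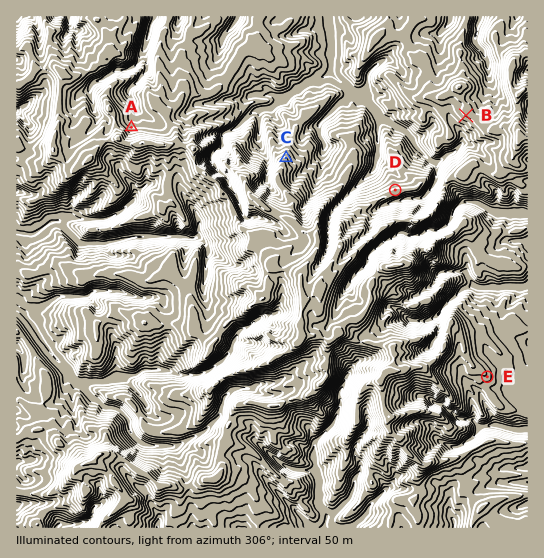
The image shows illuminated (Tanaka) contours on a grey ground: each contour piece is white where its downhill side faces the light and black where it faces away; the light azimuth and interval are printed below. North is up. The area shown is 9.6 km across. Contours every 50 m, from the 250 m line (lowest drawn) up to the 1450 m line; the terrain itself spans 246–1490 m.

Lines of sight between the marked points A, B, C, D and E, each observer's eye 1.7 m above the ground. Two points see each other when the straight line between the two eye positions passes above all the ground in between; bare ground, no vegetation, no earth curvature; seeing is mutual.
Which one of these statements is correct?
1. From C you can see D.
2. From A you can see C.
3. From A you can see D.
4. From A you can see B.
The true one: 1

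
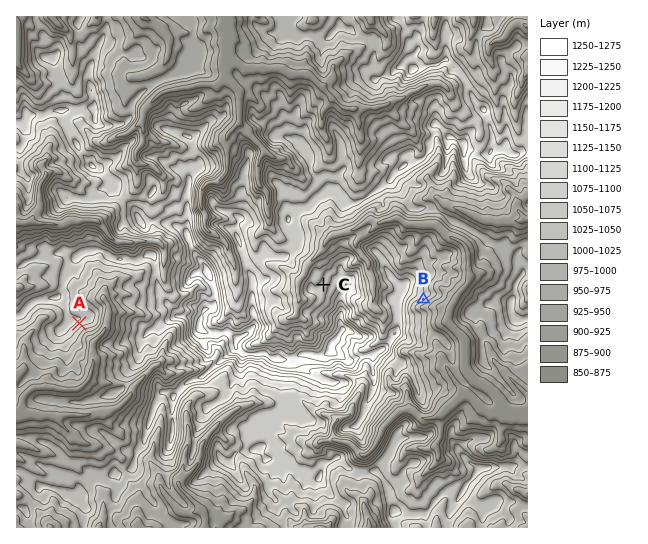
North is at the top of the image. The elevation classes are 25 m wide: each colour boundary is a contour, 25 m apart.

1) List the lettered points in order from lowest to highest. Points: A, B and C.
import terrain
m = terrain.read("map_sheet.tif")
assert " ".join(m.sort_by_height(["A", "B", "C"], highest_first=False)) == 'B A C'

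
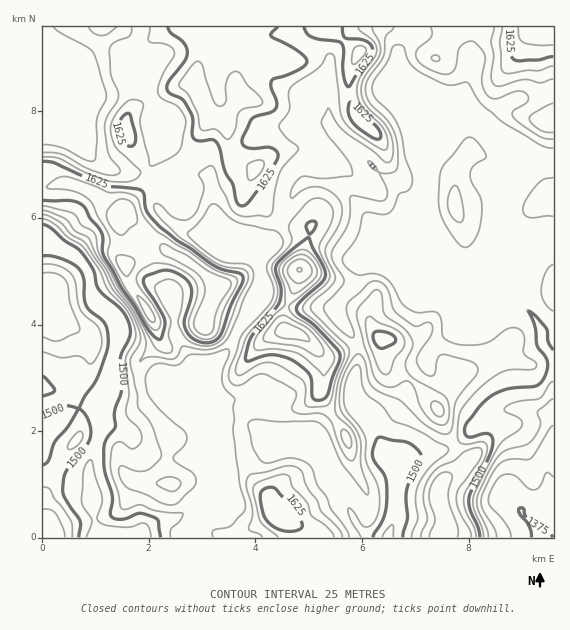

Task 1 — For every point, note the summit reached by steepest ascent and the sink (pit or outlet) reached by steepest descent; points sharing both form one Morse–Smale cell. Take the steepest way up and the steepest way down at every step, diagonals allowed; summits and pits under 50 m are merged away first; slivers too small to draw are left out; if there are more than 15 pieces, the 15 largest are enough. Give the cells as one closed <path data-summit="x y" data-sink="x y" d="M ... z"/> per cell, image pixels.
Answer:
<path data-summit="196 84" data-sink="540 537" d="M412 26l-231 1 10 12 6 12 1 16-3 17 12 31 0 5-21 39 11 15 11 1 3 4 3 37 3 8 4 7 24 24 14 5 8-9 27-59 9-9 14-1 15 3 12 5 13 13 12 16 12 26 12 14 49 20-4-20-17-40 4-27 0-11-4-17 1-41-24-59 0-11 13-16z"/><path data-summit="300 269" data-sink="540 537" d="M471 122l-8 0-24 15-14 16-4 10 4 18-4 38 17 40 3 17 4 9 18 12 12 0 3 19 21 33 8 6 9 0 16-5 11-7 10 18 1-202-18-2-39-16z"/><path data-summit="381 339" data-sink="540 537" d="M391 259l-12 0-17 6-3 3-4 16-17 19-1 10 16 23 4 11 22-8 3 1 0 13 4 15 23 10 16 14 14 19 8 22 8 12 36-30 12-5 22-1 29 6 0-54-11-18-11 7-16 5-12-1-22-30-5-12-2-15-12 0-16-10-10-10z"/><path data-summit="300 269" data-sink="116 537" d="M165 387l-25 7-19 0-12-3-7 13-3 7 2 20-12 36 0 10 5 16 0 27 7 18 98 0 2-3 5-28-9-3 14-12 4-8 0-16-4-13 0-27 13-7 16 0 3-8 7-4 0-10-42 2-15 9z"/><path data-summit="553 27" data-sink="540 537" d="M553 26l-140 1-2 10-13 16 0 11 23 53 2 42 4-10 12-12 24-15 8 0 8 4 13 12 44 19 18 0z"/><path data-summit="123 215" data-sink="540 537" d="M187 159l-21 17-5 10-12 3-9 5-13 13-8 12 0 6 6 15-2 23 3 4 1 12 26 42 44 1 28 8 10 5 15-22 9-22 3-10-3-16-3-6-11-4-24-24-7-15-3-37-3-4-11-1z"/><path data-summit="123 215" data-sink="116 537" d="M71 183l-12 0-17 5 0 51 31 15 8 6 8 12 1 16 4 12 15 11 8 10 1 20-5 15-4 27-8 17-2 9 10-18 12 3 19 0 21-7 11 4 16 15-2-18 8-12 22-14 13-13 6-13-10-6-28-8-44-1-26-42-1-12-3-4 2-23-6-15 0-6 3-4-14-8-15-14z"/><path data-summit="123 215" data-sink="43 56" d="M44 74l-2 1 1 112 16-4 12 0 12 4 14 8 11 12 8 6 7 1 17-20 9-5 12-3 5-10 20-17-16-14-13-32-2-9-11-19-11 0-25 9-16 0z"/><path data-summit="439 499" data-sink="540 537" d="M525 409l-16 0-18 6-36 29 3 7 12 9-11 11-15 8-5 8-1 13 7 17-4 21 98-1-14-18-3-8 19-12 8-7-4-40 4-12 5-4 0-20z"/><path data-summit="300 269" data-sink="540 537" d="M317 182l-14 1-9 9-27 59-8 8-1 5 4 17-11 32 13-15 5 0 30 11 37 0 5-10 14-15 4-16 4-3 16-6 16 1-12-11-14-30-14-18-11-11-12-5z"/><path data-summit="55 327" data-sink="116 537" d="M44 239l-2 1 0 43 16 2 4 11 3 20-10 10-13-1 1 108 14-7 12-13 8-4 20-3 2 3 2-9 8-17 4-27 5-15-1-20-8-10-15-11-8-33-13-13z"/><path data-summit="287 331" data-sink="116 537" d="M291 331l-11 0-23 12-21-8-7 14-13 13-22 14-8 12 0 11 3 6 6 5 13-9 24 0 17-3 2 12 28 1 21-4 8-4 9-7 4-7 2-10 0-18-4-9-11-13z"/><path data-summit="381 339" data-sink="388 537" d="M381 339l-24 9 1 17-5 16 0 16 4 10 12 13 8 13 6 19 2 2 15-1 15 4 38-11-14-35-14-19-16-14-23-10-4-15z"/><path data-summit="55 537" data-sink="116 537" d="M97 406l-20 3-8 4-12 13-15 7 0 86 8 5 6 14 45-1-7-17 0-27-5-16 1-16 11-30z"/><path data-summit="196 84" data-sink="43 56" d="M180 26l-55 0 0 7 17 26 0 10-8 15 10 1 3 3 8 16 2 9 13 32 17 13 20-38 0-5-12-31 3-17-1-16-6-12z"/>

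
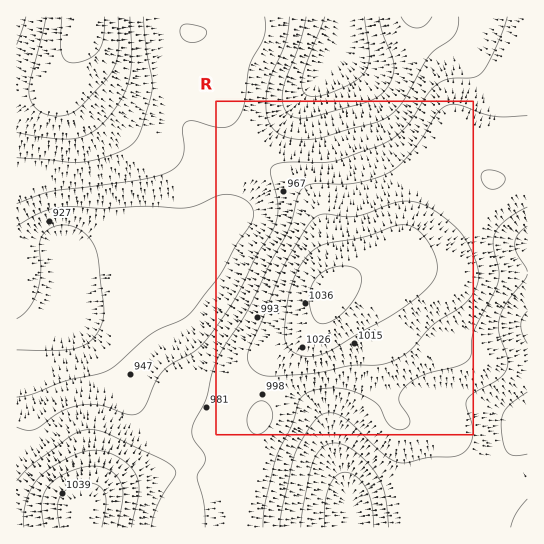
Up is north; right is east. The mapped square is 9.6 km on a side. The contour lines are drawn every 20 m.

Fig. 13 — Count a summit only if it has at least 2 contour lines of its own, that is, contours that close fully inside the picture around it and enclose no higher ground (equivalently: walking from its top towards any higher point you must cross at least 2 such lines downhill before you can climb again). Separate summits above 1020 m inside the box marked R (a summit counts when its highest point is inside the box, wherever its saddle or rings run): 1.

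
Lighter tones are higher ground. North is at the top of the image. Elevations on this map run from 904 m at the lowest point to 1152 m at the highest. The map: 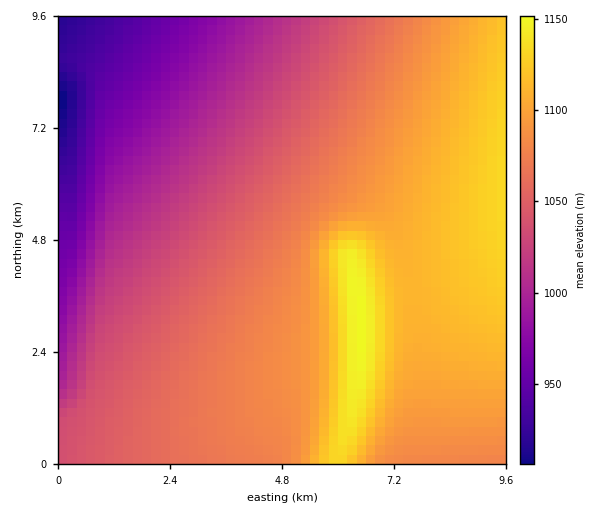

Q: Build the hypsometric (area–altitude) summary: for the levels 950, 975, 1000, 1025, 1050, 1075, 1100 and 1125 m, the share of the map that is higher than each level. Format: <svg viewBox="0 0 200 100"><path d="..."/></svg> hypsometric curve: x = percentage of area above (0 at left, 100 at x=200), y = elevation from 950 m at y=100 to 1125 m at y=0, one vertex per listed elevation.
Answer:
<svg viewBox="0 0 200 100"><path d="M191 100l-10-14-14-15-17-14-26-14-34-14-36-15-39-14"/></svg>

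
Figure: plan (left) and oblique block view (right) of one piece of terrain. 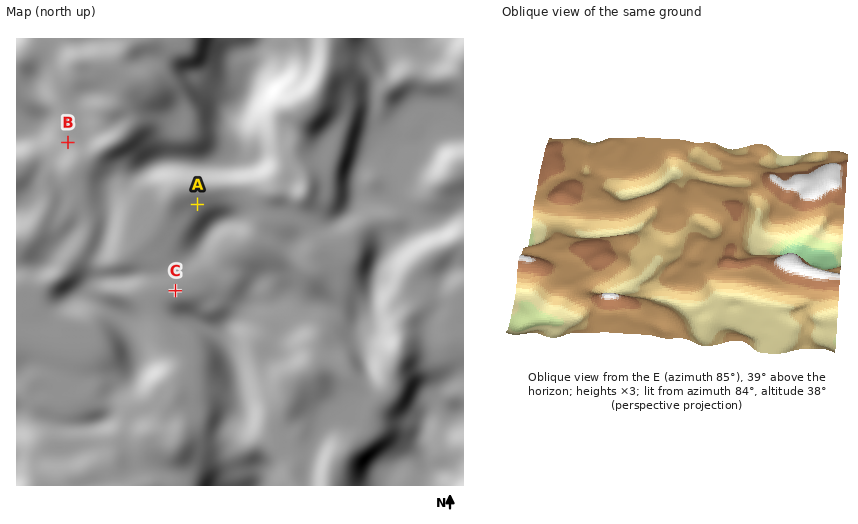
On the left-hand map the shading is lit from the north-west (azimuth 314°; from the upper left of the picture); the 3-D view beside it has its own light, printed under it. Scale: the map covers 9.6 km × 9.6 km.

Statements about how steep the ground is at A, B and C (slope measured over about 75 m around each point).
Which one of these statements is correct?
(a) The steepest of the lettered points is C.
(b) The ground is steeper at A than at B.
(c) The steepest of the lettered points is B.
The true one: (c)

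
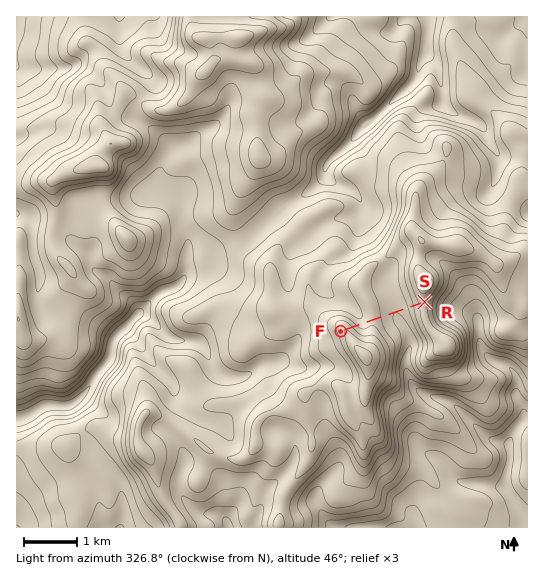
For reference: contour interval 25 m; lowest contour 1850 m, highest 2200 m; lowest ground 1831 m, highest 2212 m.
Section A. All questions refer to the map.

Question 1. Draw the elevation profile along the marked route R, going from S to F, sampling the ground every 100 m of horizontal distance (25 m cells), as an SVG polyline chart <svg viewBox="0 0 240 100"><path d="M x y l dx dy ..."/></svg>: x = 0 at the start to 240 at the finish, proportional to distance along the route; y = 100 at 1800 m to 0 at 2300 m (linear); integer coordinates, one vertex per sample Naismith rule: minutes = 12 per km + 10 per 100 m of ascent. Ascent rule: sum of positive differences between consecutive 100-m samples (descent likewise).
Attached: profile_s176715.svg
<svg viewBox="0 0 240 100"><path d="M0 28l14 2 15 4 14 5 15 3 14 2 14 1 15-1 14-2 14-3 15-2 14 0 15 1 14-1 14-5 15-5 14-2 10 2"/></svg>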